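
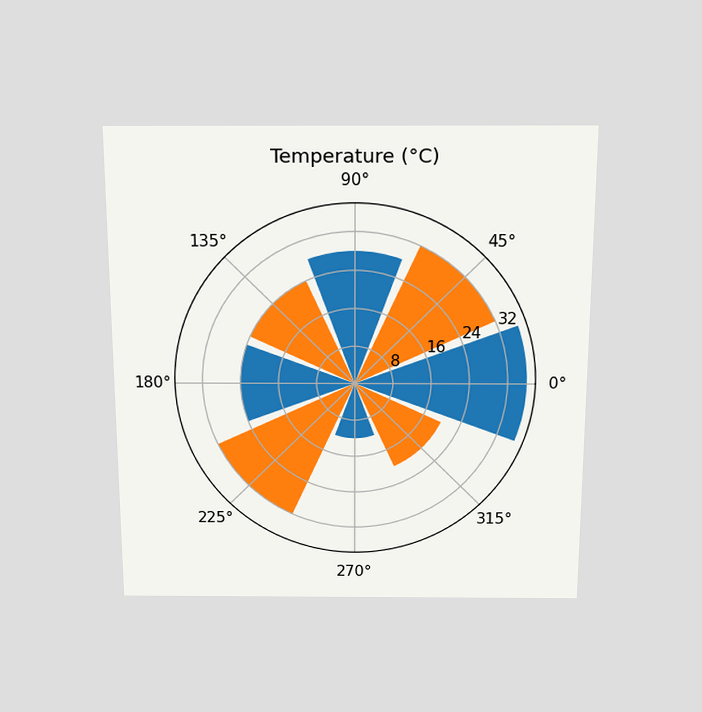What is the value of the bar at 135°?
24°C

The chart is viewed slightly from above. The bar at 135° reaches 24°C on the radial axis.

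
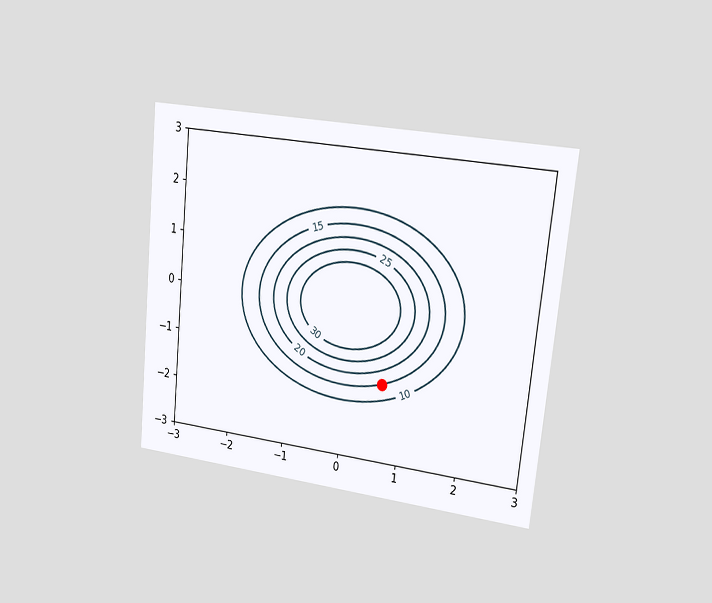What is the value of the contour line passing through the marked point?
The chart is tilted about 6° clockwise and viewed slightly from the right. The marked point sits on the contour labelled 15.

15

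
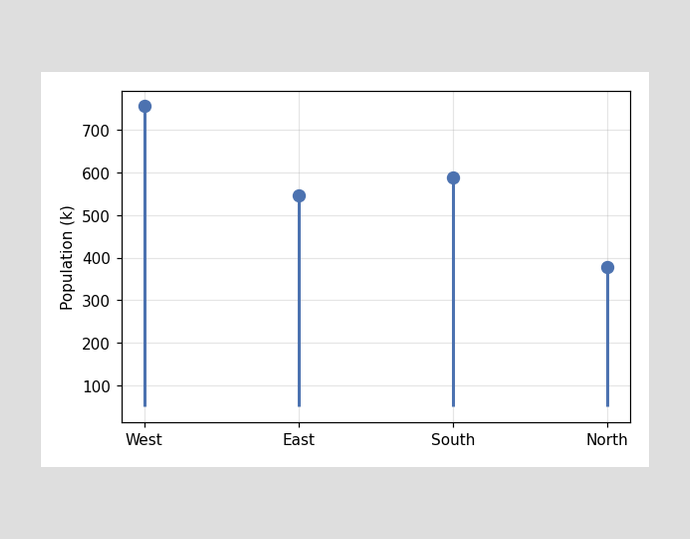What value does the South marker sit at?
The South marker sits at 588k.

588k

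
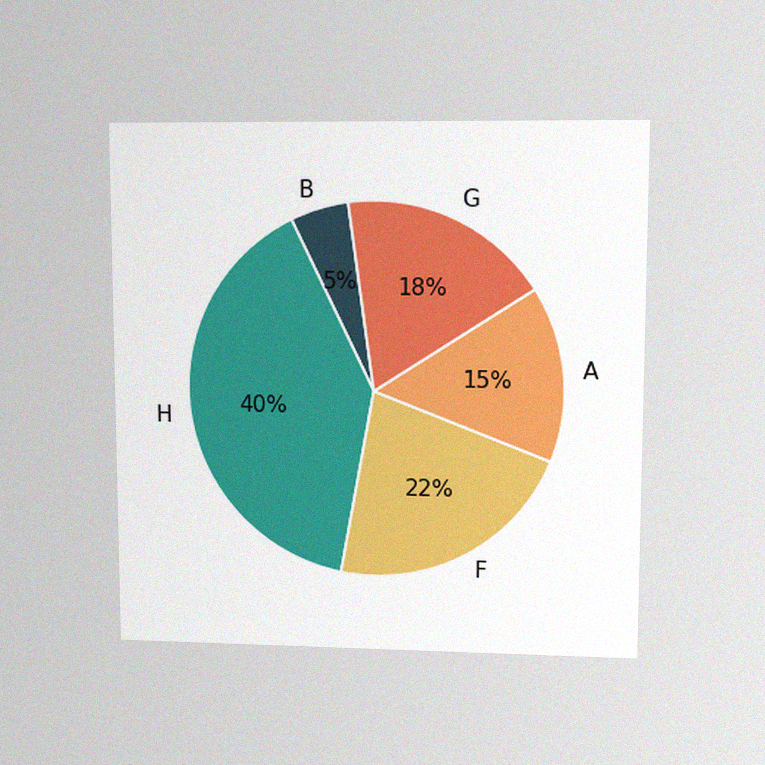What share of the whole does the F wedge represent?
The chart is viewed at a slight angle, with some photo noise. The F slice takes up 22% of the pie.

22%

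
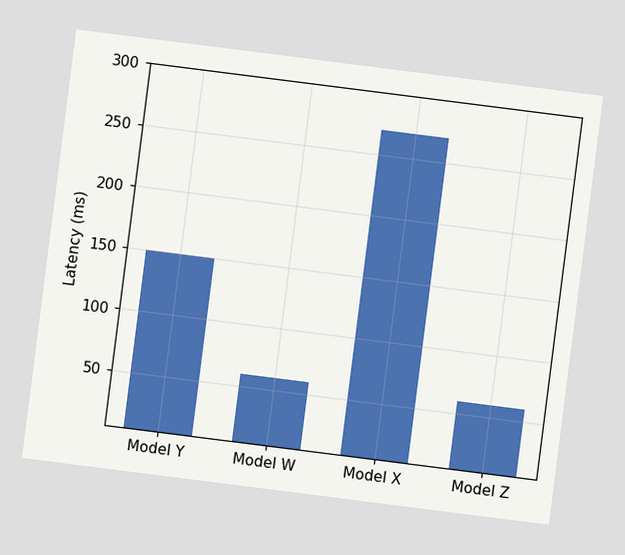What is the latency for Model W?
The chart is tilted about 7° clockwise. Reading along the chart's y-axis, the Model W bar reaches 60ms.

60ms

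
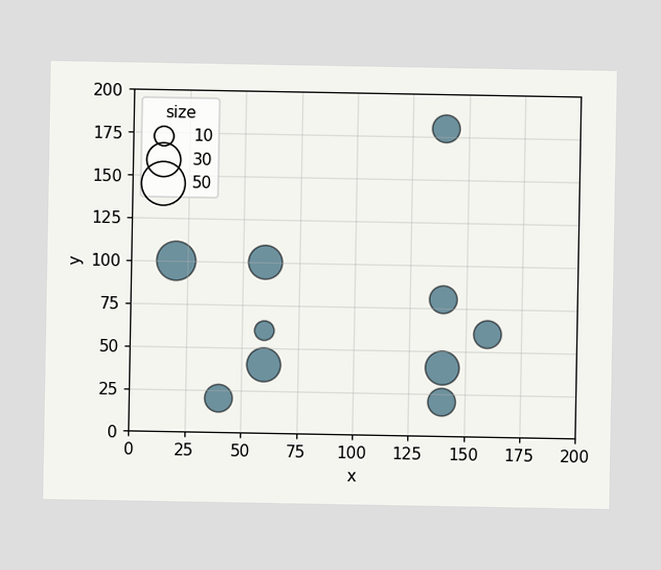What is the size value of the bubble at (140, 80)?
20

Matching the bubble at (140, 80) against the size legend gives 20.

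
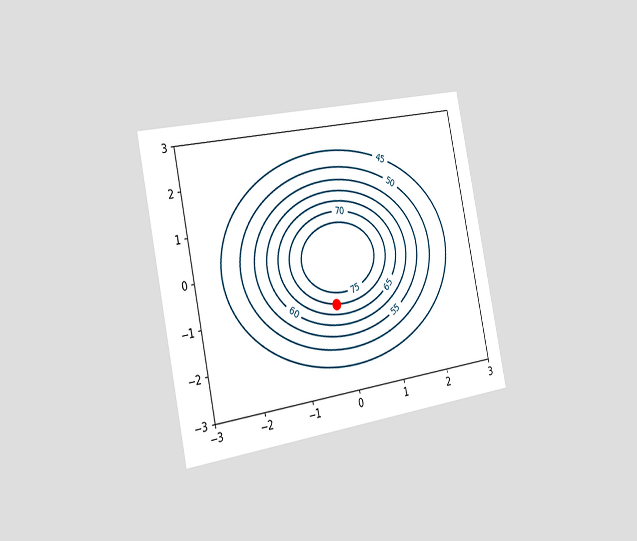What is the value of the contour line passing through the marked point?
70

The chart is tilted about 12° counter-clockwise and viewed slightly from the left. The marked point sits on the contour labelled 70.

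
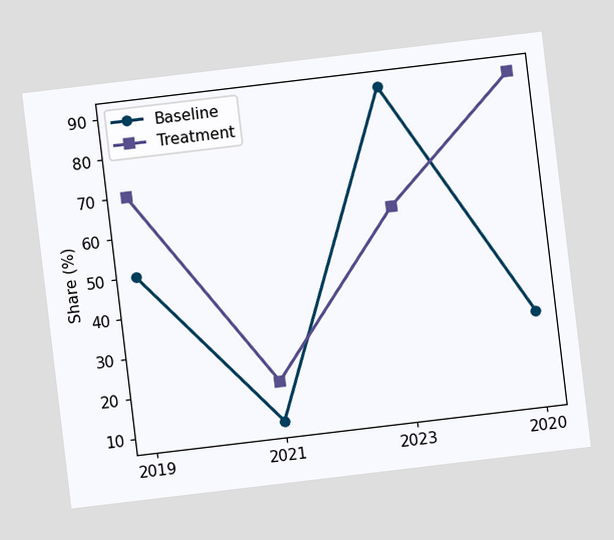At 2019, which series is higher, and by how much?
Treatment, by 20%

The chart is tilted about 7° counter-clockwise. At 2019, Treatment sits above the other line by 20%.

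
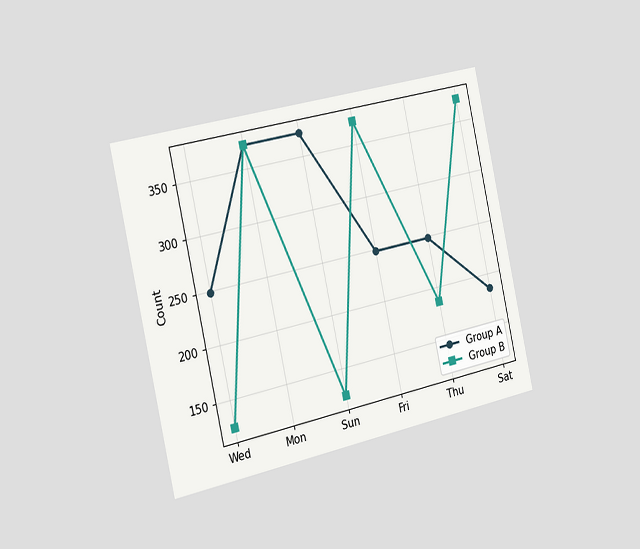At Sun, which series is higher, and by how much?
Group A, by 248

The chart is tilted about 12° counter-clockwise and viewed slightly from the left. At Sun, Group A sits above the other line by 248.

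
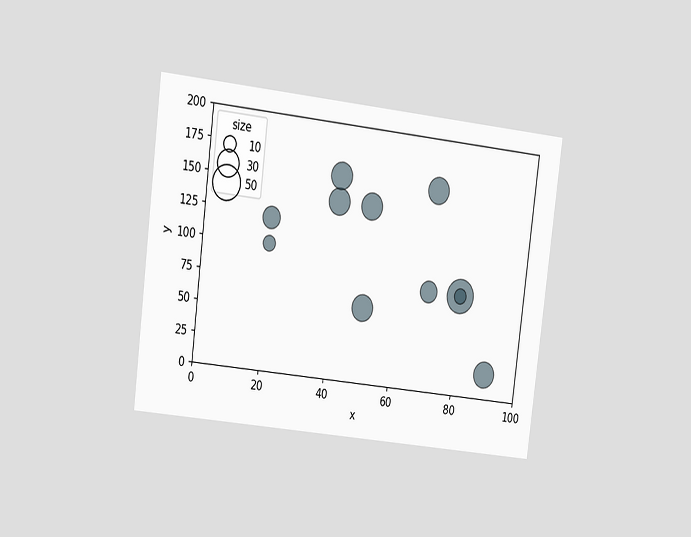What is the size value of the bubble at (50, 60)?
30

The chart is tilted about 7° clockwise and viewed at a slight angle. Matching the bubble at (50, 60) against the size legend gives 30.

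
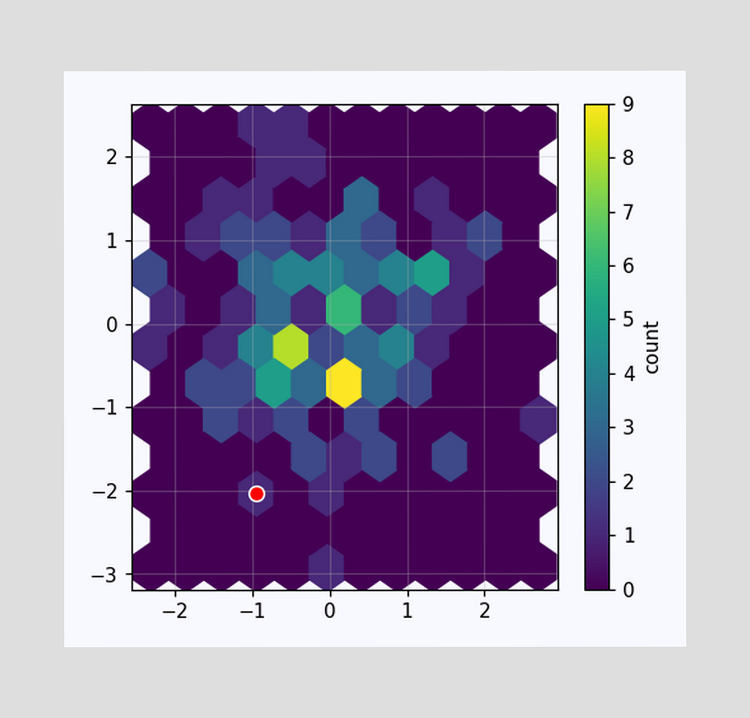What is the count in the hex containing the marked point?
1

The marked hex reads 1 on the colorbar.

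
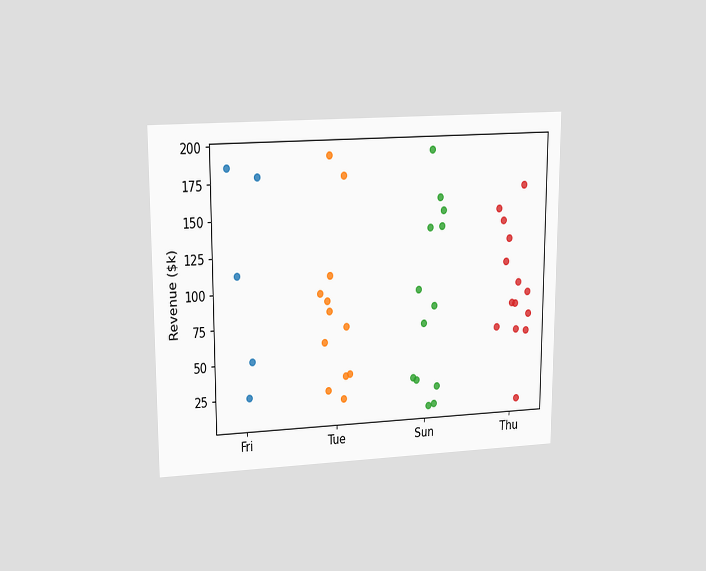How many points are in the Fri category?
5

The chart is viewed at a slight angle. Counting the markers in the Fri column gives 5.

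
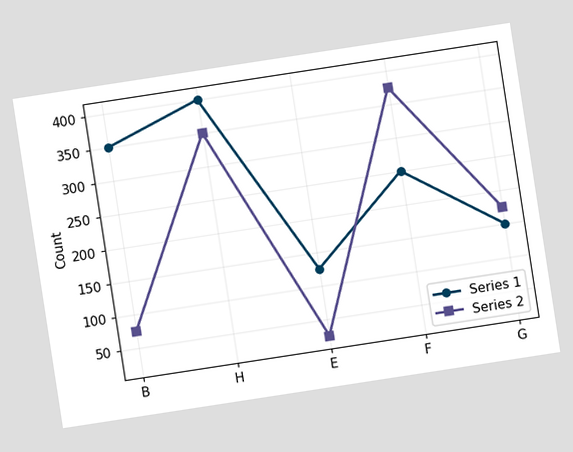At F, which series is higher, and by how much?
The chart is tilted about 9° counter-clockwise. At F, Series 2 sits above the other line by 125.

Series 2, by 125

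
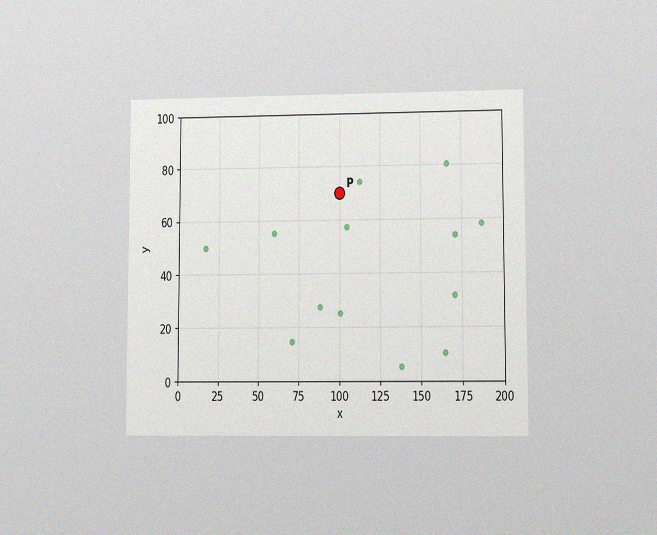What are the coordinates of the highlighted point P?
(100, 70)

The chart is viewed at a slight angle, with some photo noise. Following the gridlines from P to each axis, P sits at (100, 70).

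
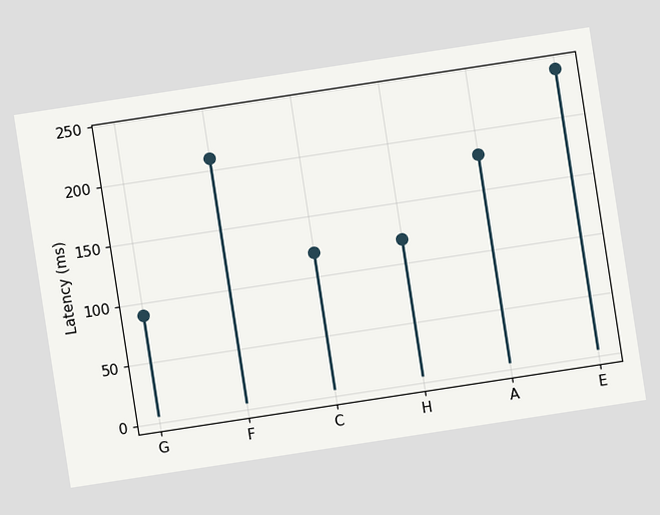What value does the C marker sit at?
The chart is tilted about 9° counter-clockwise. The C marker sits at 120ms.

120ms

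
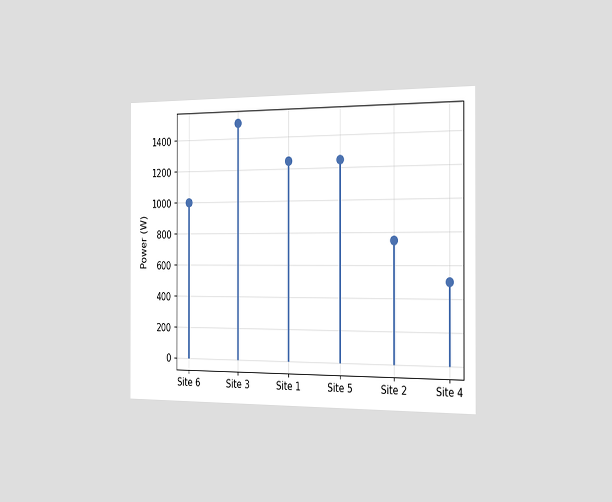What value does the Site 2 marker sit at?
The chart is viewed slightly from the right. The Site 2 marker sits at 750W.

750W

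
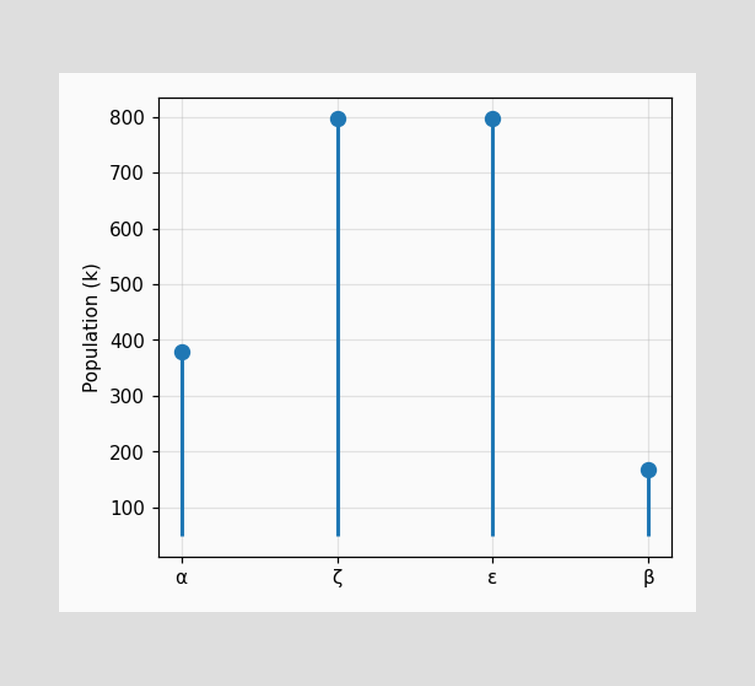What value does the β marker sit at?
The β marker sits at 168k.

168k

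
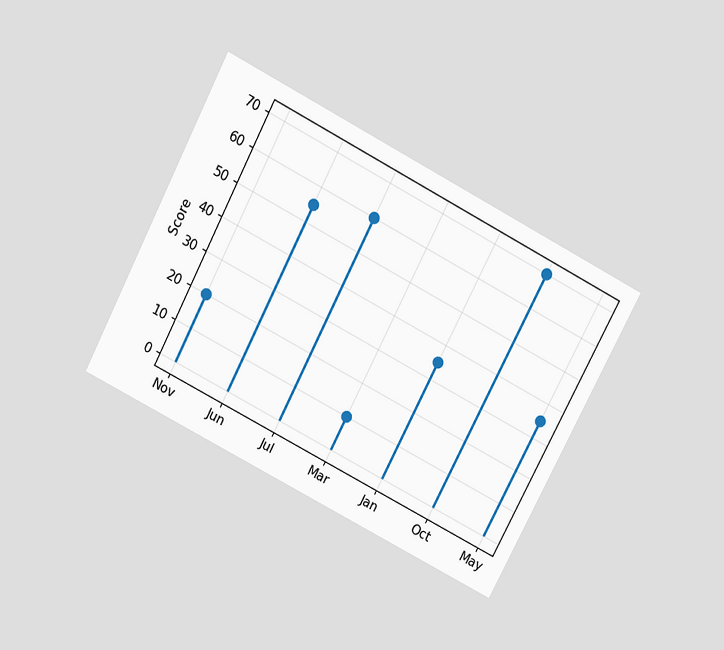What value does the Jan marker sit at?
The chart is tilted about 27° clockwise and viewed slightly from above. The Jan marker sits at 35.

35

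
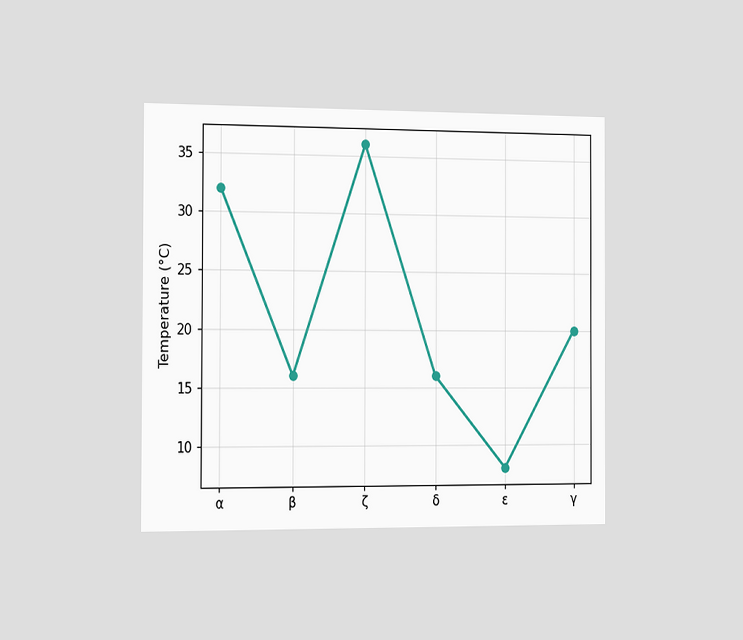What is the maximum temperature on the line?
The chart is viewed slightly from the left. The highest point is at ζ, and reading across to the y-axis gives 36°C.

36°C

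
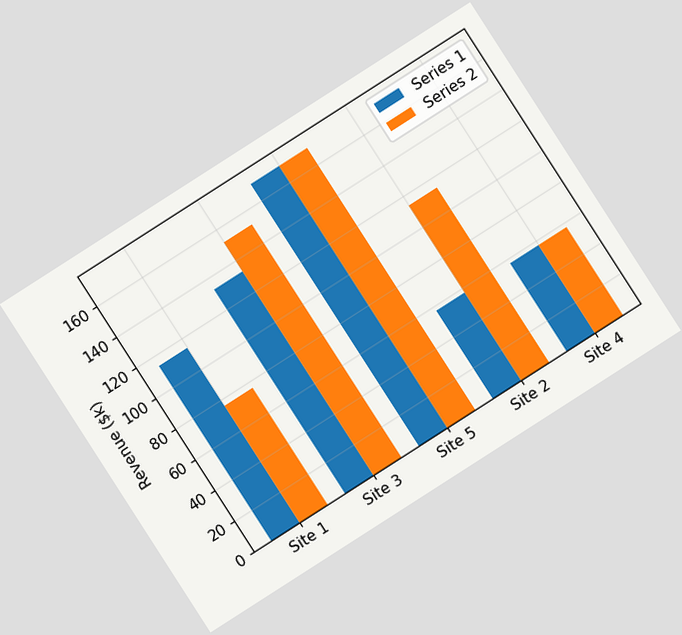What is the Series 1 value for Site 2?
The chart is tilted about 33° counter-clockwise. The Series 1 bar at Site 2 reaches $57k on the y-axis.

$57k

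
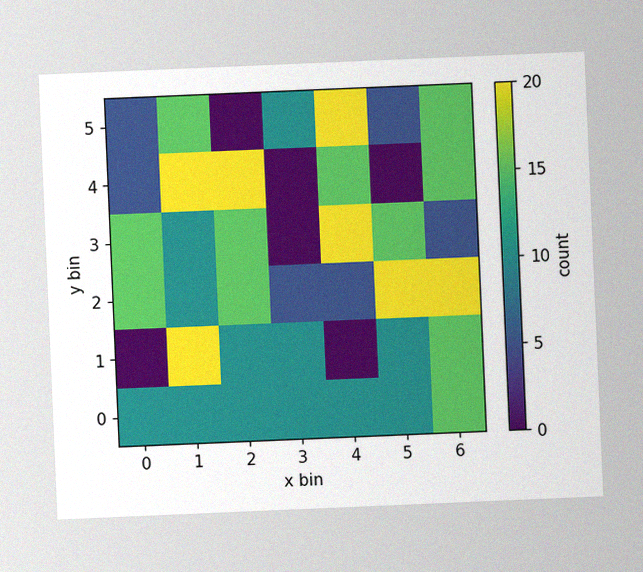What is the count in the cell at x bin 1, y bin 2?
10

The chart is tilted about 2° counter-clockwise, with some photo noise. Matching the cell (1, 2) against the colorbar gives 10.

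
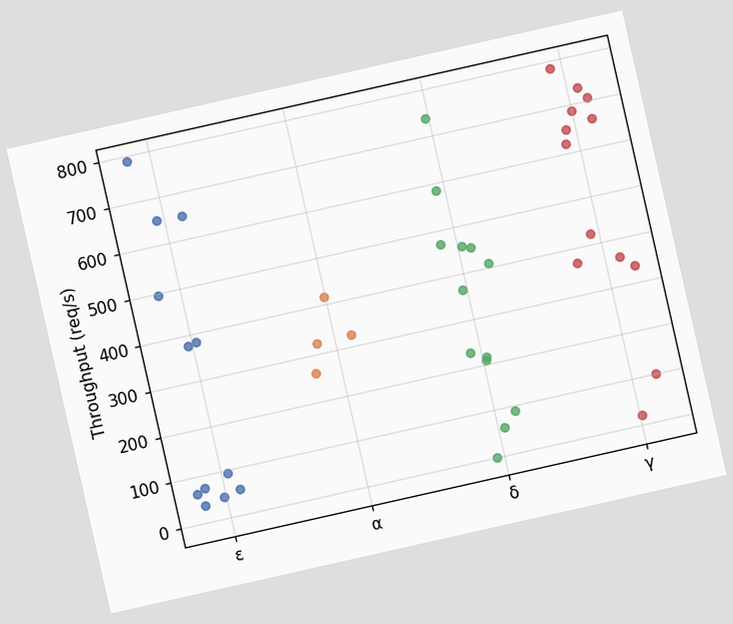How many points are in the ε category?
The chart is tilted about 13° counter-clockwise. Counting the markers in the ε column gives 12.

12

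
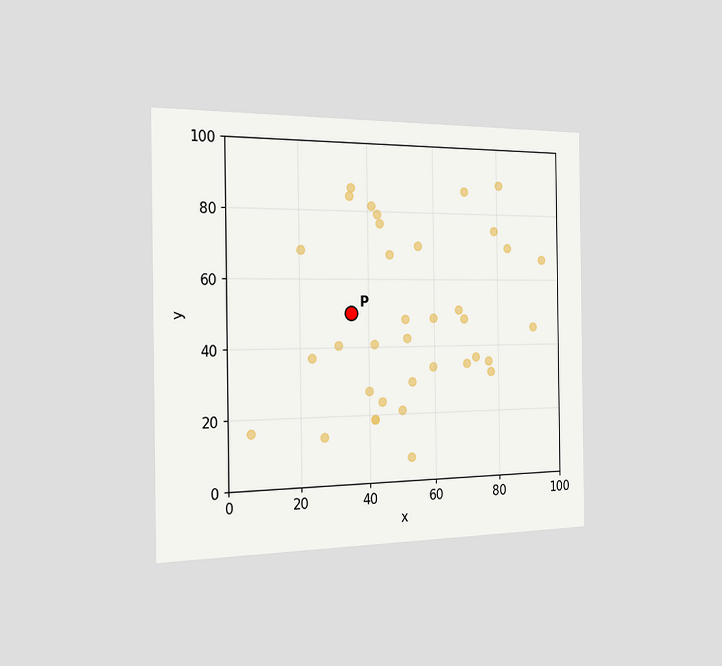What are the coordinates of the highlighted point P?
The chart is viewed slightly from the left. Following the gridlines from P to each axis, P sits at (35, 50).

(35, 50)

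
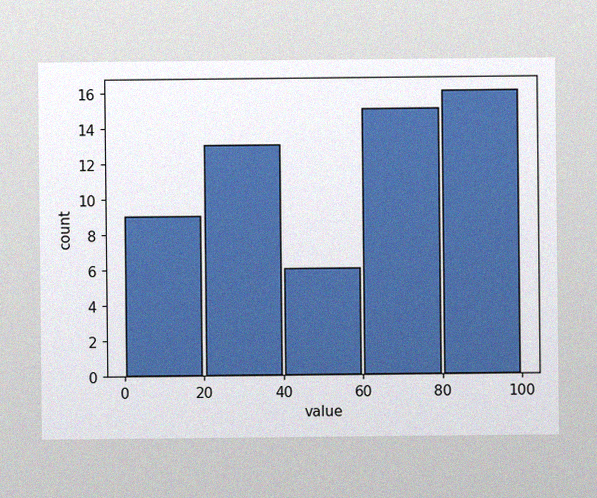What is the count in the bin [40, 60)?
The image has some photo noise and uneven lighting. The [40, 60) bin has height 6.

6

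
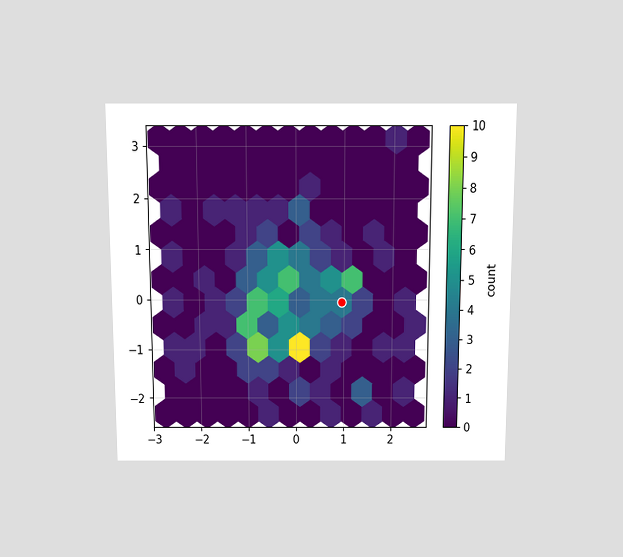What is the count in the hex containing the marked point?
4

The chart is viewed slightly from above. The marked hex reads 4 on the colorbar.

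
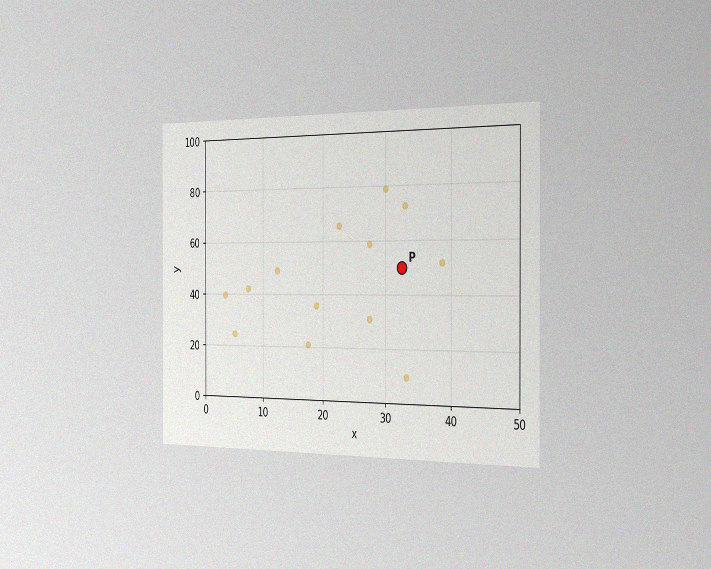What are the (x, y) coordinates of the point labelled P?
The chart is viewed slightly from the right, with some photo noise. Following the gridlines from P to each axis, P sits at (32.5, 50).

(32.5, 50)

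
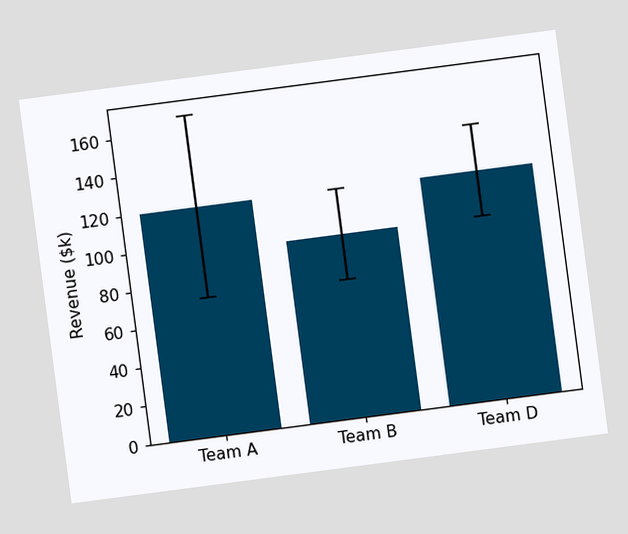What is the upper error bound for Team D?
The chart is tilted about 7° counter-clockwise. The Team D bar's upper whisker reaches $144k.

$144k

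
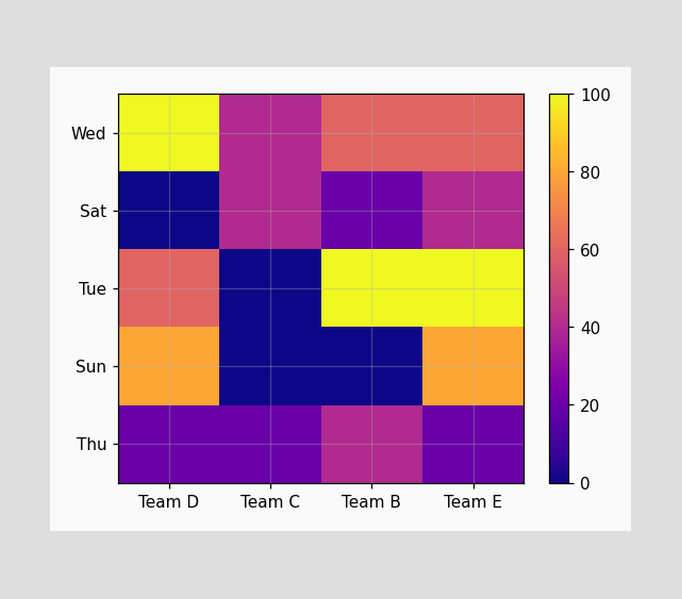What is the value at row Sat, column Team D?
0

Matching cell (Sat, Team D) against the colorbar gives 0.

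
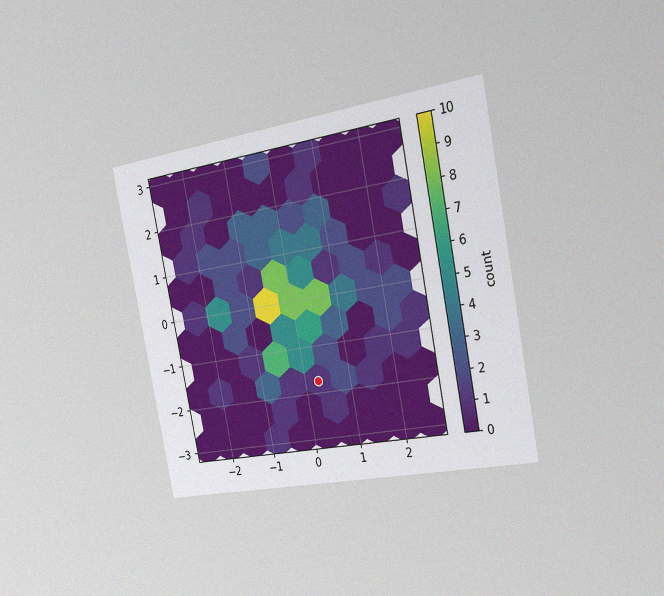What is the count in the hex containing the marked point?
1

The chart is tilted about 11° counter-clockwise and viewed slightly from the right, with some photo noise. The marked hex reads 1 on the colorbar.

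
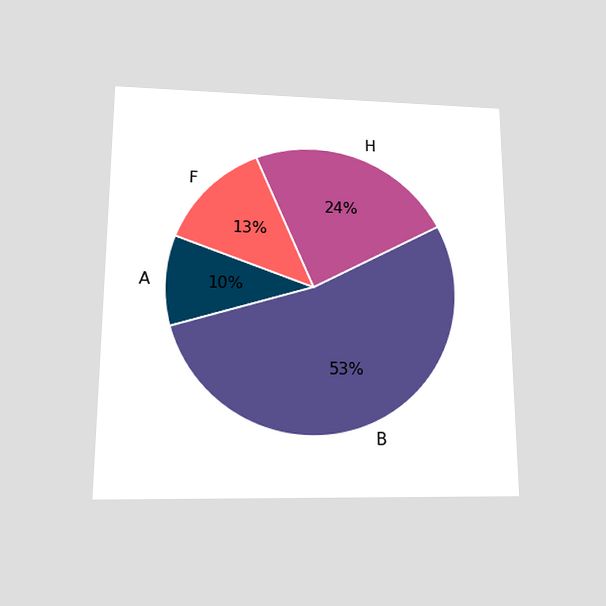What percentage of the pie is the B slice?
53%

The chart is viewed slightly from below. The B slice takes up 53% of the pie.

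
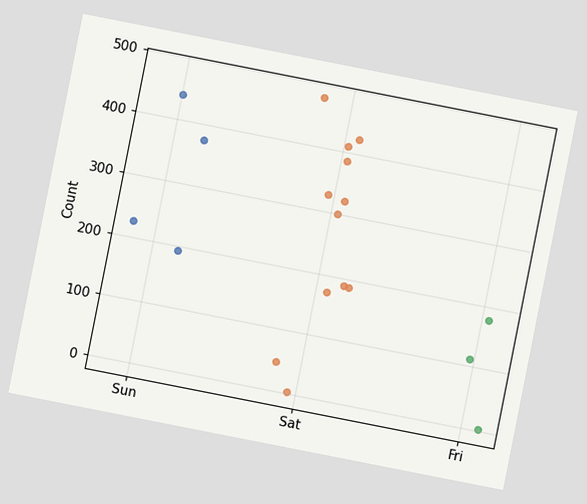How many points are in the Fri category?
3

The chart is tilted about 11° clockwise. Counting the markers in the Fri column gives 3.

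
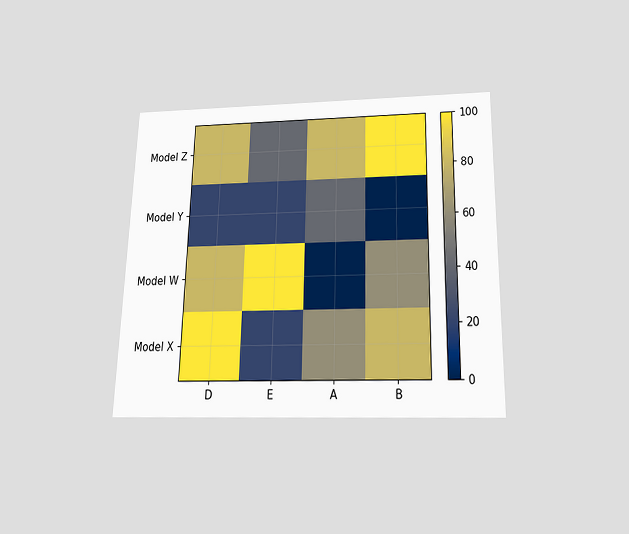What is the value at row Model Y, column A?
The chart is viewed slightly from below. Matching cell (Model Y, A) against the colorbar gives 40.

40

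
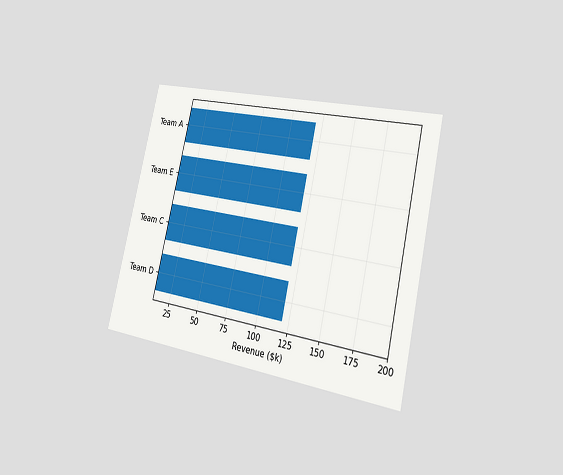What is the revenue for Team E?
$120k

The chart is tilted about 13° clockwise and viewed slightly from the right. Reading along the chart's x-axis, the Team E bar reaches $120k.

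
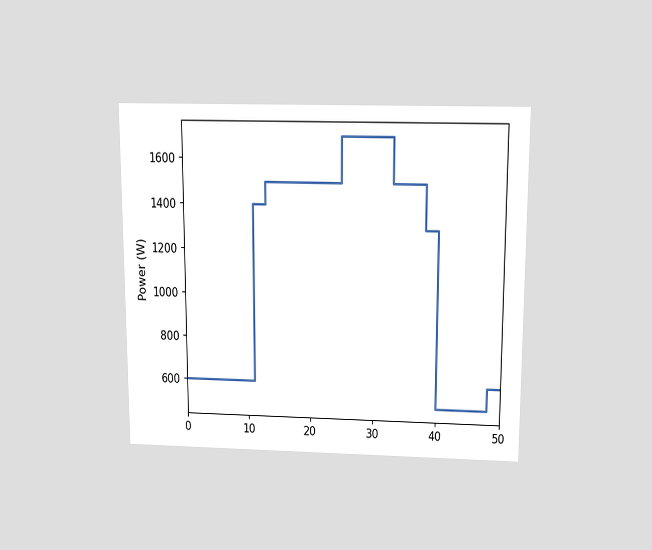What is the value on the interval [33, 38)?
The chart is viewed slightly from above. On [33, 38) the step sits at 1500W.

1500W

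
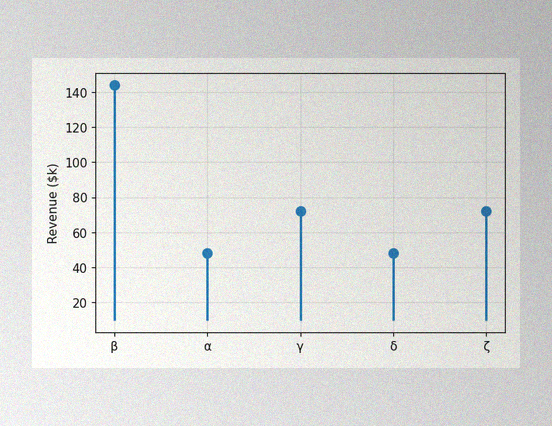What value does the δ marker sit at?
The image has some photo noise and uneven lighting. The δ marker sits at $48k.

$48k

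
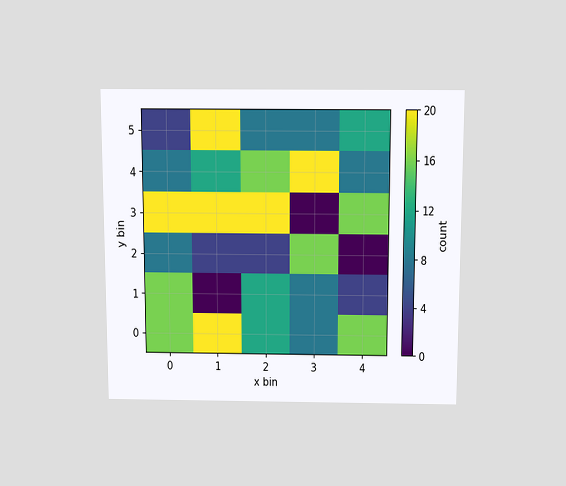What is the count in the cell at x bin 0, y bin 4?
The chart is viewed slightly from above. Matching the cell (0, 4) against the colorbar gives 8.

8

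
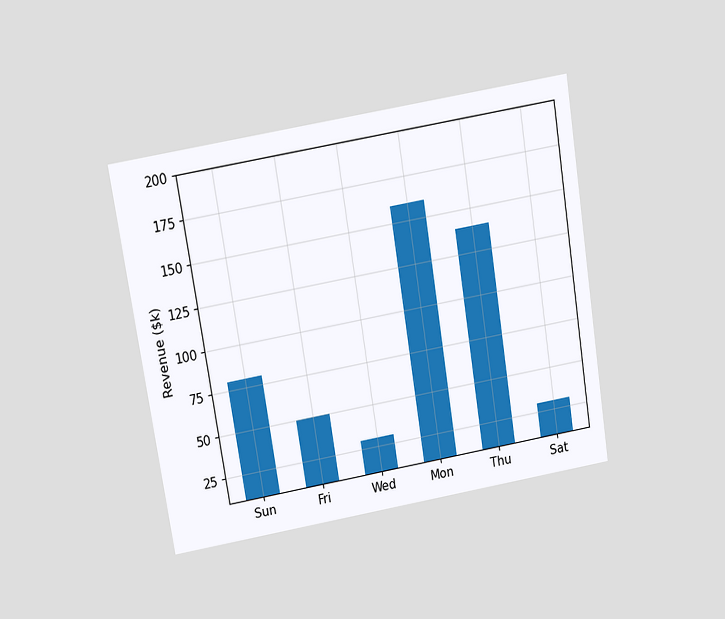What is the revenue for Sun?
$80k

The chart is tilted about 9° counter-clockwise and viewed slightly from above. Reading along the chart's y-axis, the Sun bar reaches $80k.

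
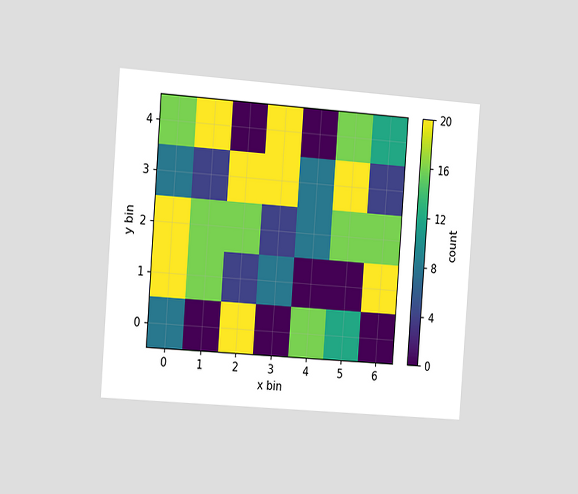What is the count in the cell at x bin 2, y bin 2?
16

The chart is tilted about 4° clockwise and viewed slightly from the left. Matching the cell (2, 2) against the colorbar gives 16.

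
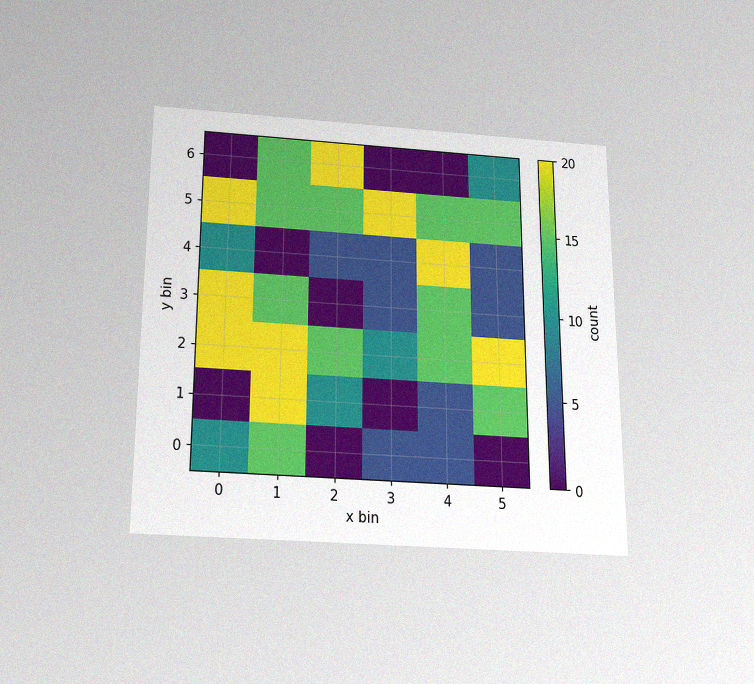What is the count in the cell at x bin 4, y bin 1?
5

The chart is viewed slightly from below, with some photo noise. Matching the cell (4, 1) against the colorbar gives 5.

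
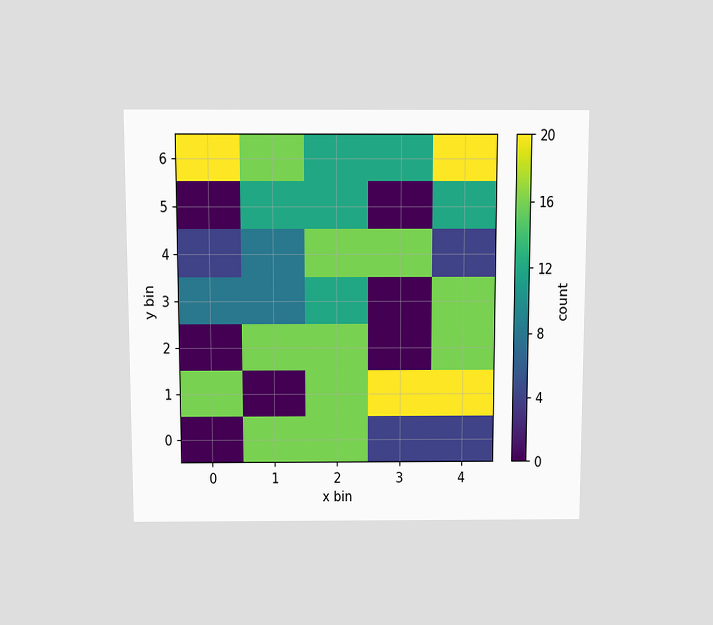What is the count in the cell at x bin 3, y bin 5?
The chart is viewed slightly from above. Matching the cell (3, 5) against the colorbar gives 0.

0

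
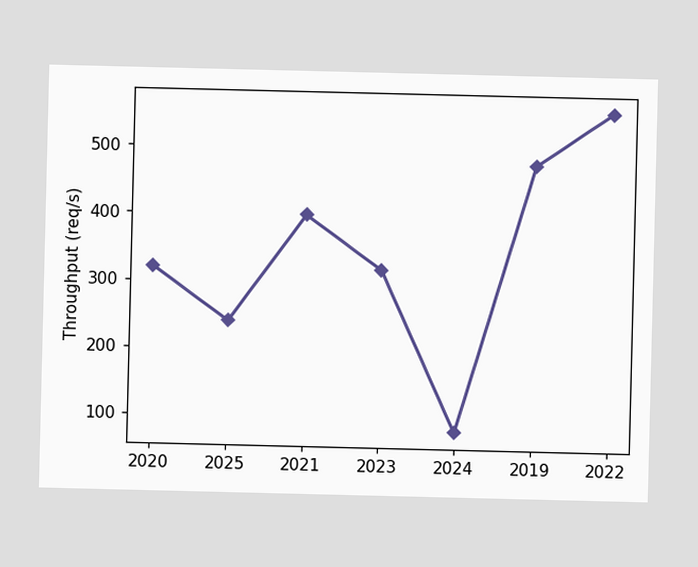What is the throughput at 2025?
240req/s

At 2025, the line is at 240req/s.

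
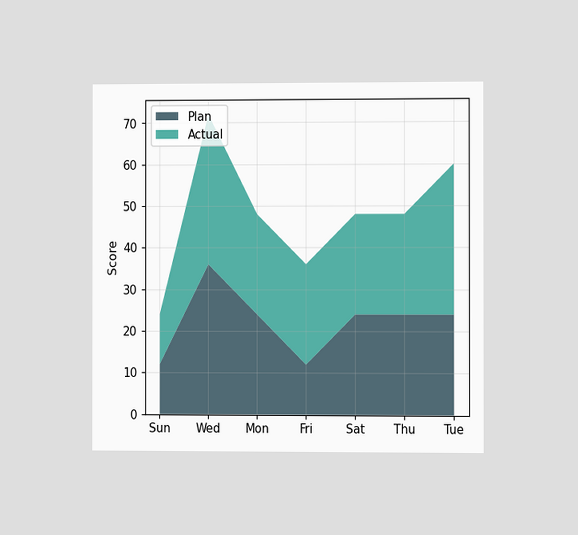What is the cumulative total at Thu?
48

The chart is viewed slightly from the right. The stacked total at Thu reaches 48.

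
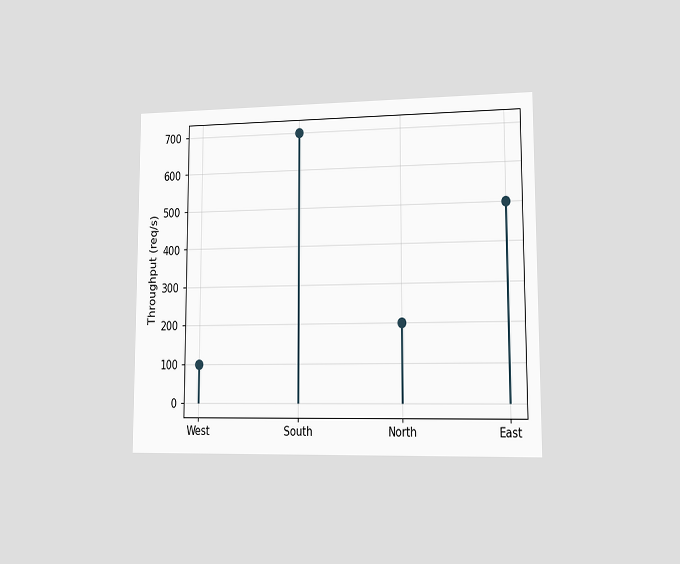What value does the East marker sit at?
The chart is viewed slightly from the right. The East marker sits at 500req/s.

500req/s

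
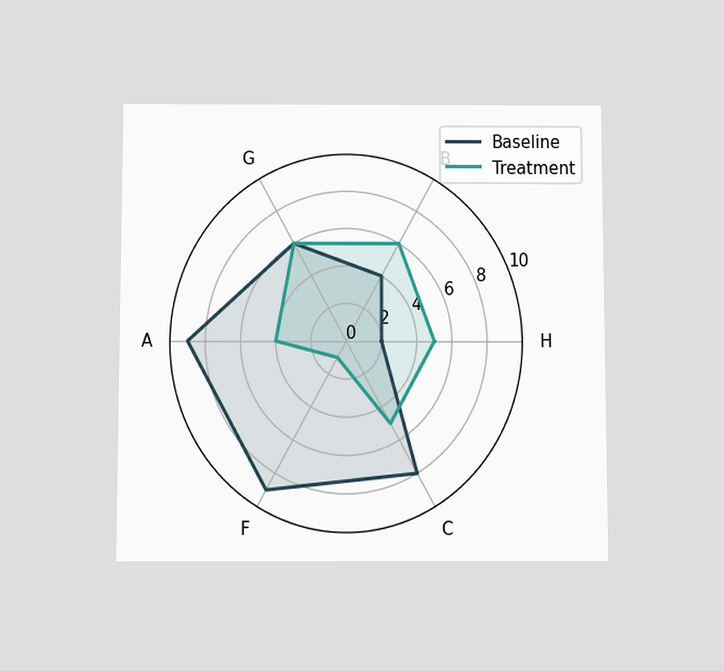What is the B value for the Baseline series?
4

The chart is viewed slightly from below. On the B axis, Baseline reaches 4.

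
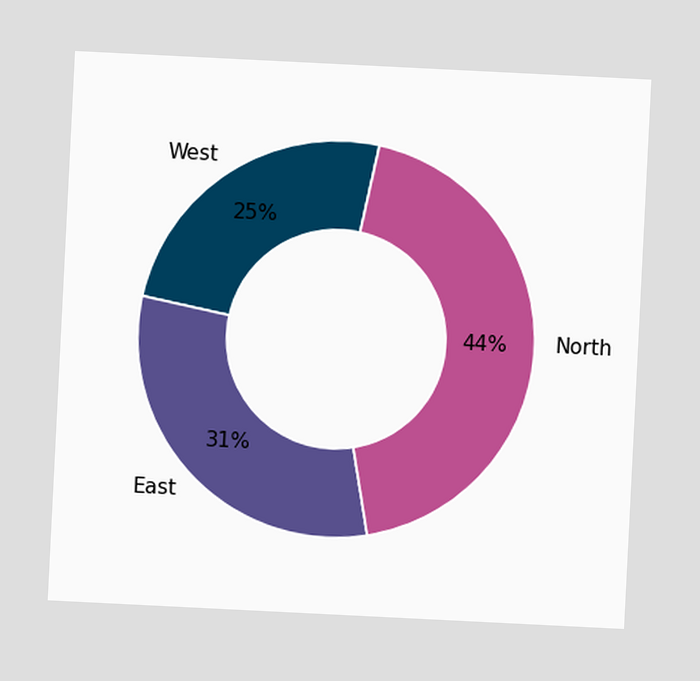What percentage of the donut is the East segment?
The chart is tilted about 3° clockwise. The East segment takes up 31% of the ring.

31%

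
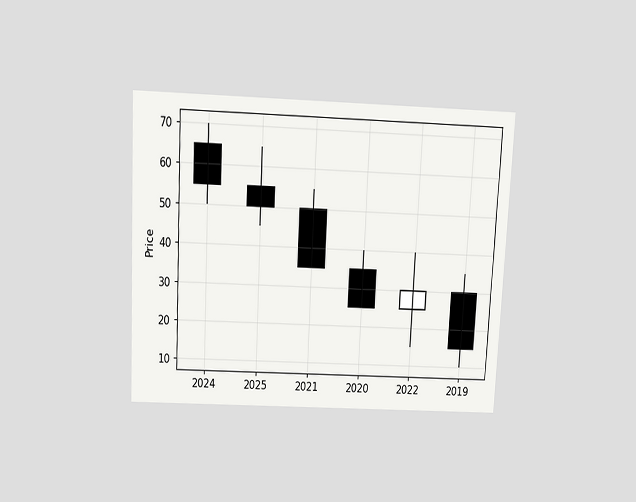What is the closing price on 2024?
The chart is tilted about 3° clockwise and viewed slightly from above. The 2024 candle closes at 55.

55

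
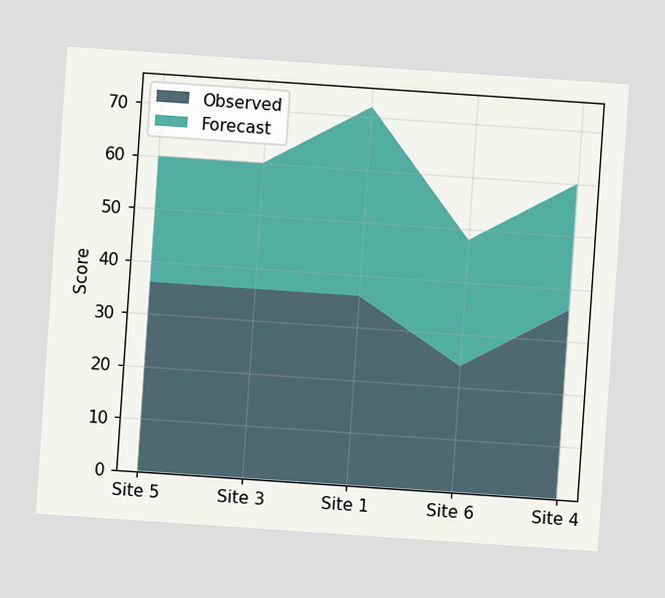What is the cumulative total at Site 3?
The chart is tilted about 4° clockwise. The stacked total at Site 3 reaches 60.

60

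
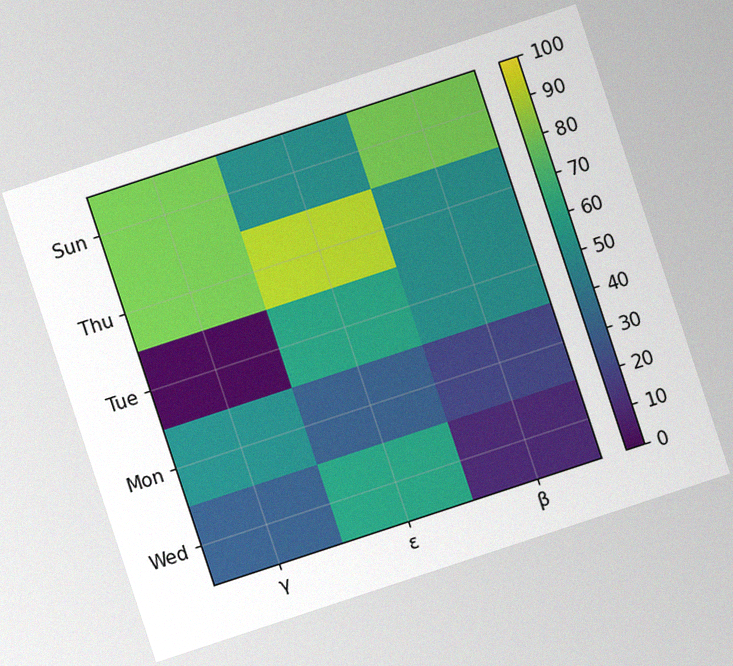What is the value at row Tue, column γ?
The chart is tilted about 18° counter-clockwise, with some photo noise. Matching cell (Tue, γ) against the colorbar gives 0.

0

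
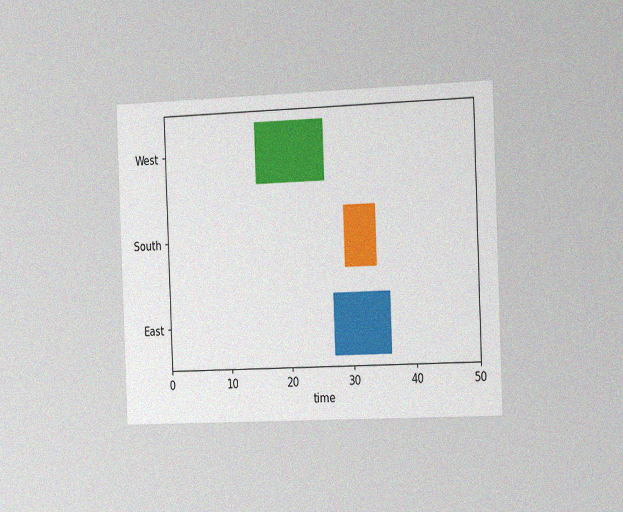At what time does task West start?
15

The chart is tilted about 2° counter-clockwise and viewed slightly from the right, with some photo noise. The West bar begins at t=15.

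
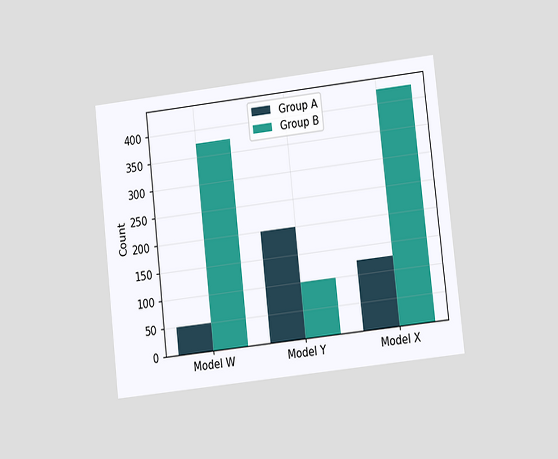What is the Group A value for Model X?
The chart is tilted about 6° counter-clockwise and viewed at a slight angle. The Group A bar at Model X reaches 125 on the y-axis.

125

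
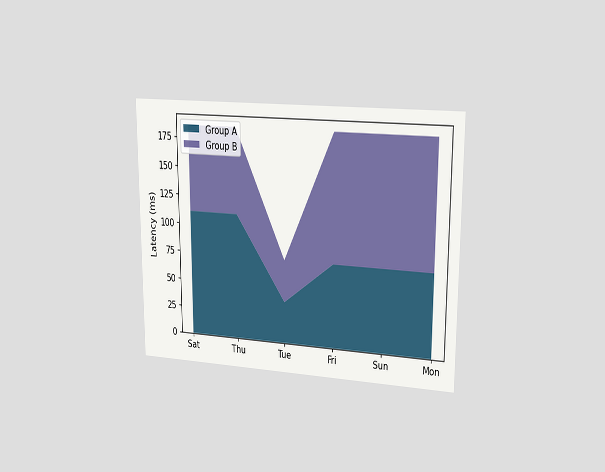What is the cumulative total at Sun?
185ms

The chart is viewed slightly from the right. The stacked total at Sun reaches 185ms.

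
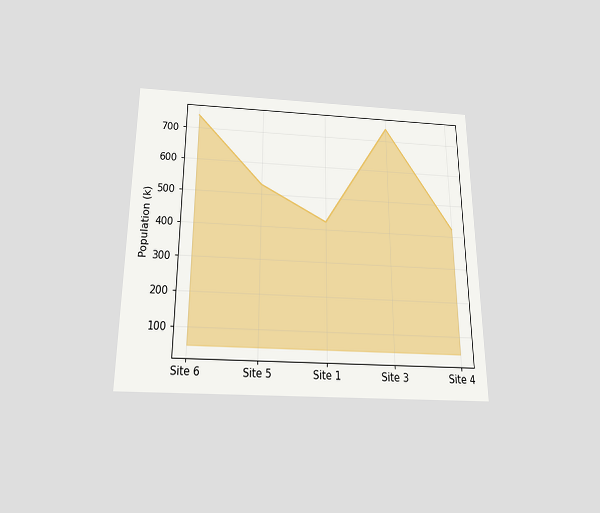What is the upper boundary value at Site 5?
530k

The chart is viewed slightly from below. At Site 5 the upper boundary is at 530k.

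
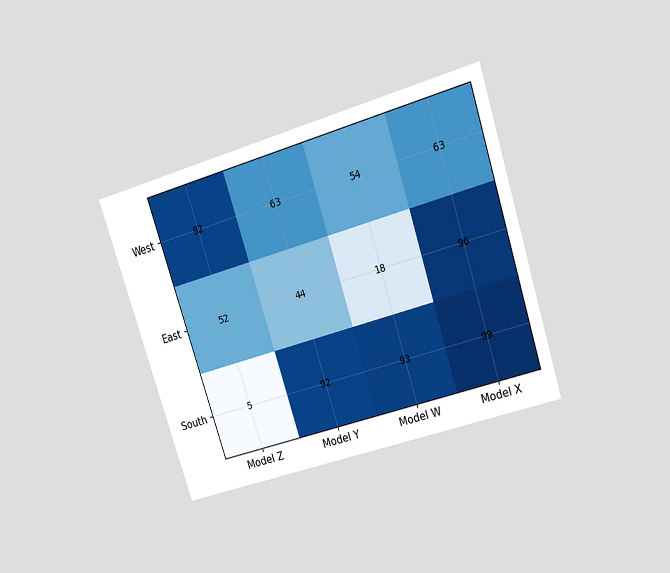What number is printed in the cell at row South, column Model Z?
The chart is tilted about 18° counter-clockwise and viewed slightly from above. The (South, Model Z) cell reads 5.

5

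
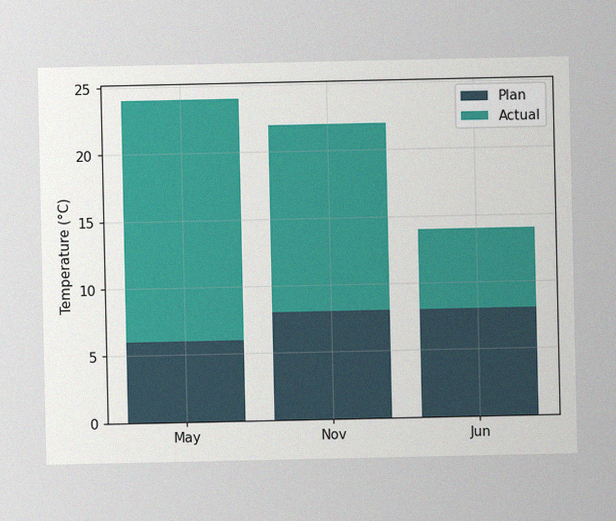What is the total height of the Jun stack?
14°C

The image has some photo noise and uneven lighting. The Jun stack's top reaches 14°C on the y-axis.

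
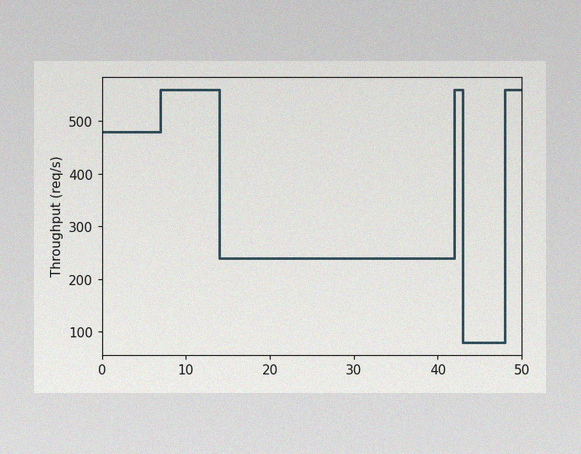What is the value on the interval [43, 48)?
80req/s

The image has some photo noise and uneven lighting. On [43, 48) the step sits at 80req/s.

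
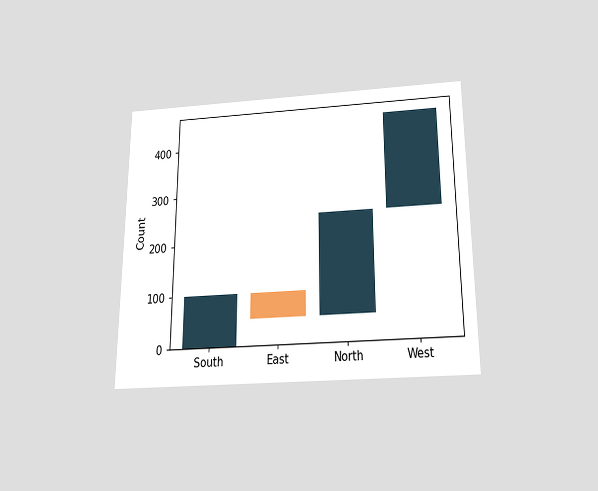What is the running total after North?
The chart is viewed slightly from below. After North the running total reaches 250.

250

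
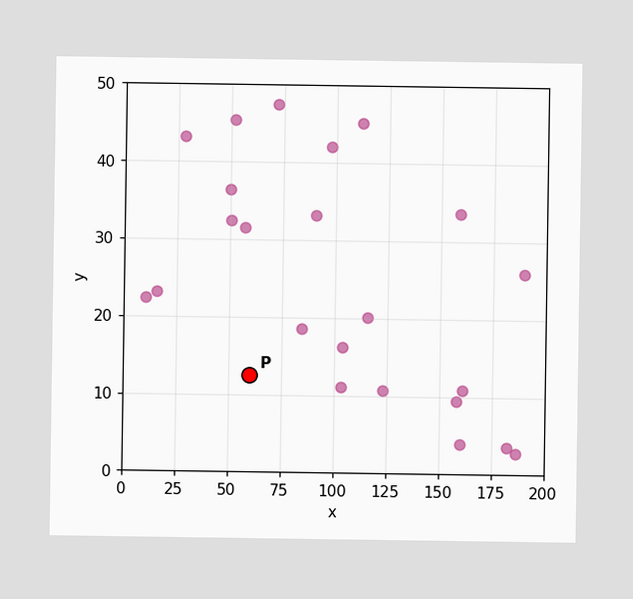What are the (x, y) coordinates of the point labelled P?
Following the gridlines from P to each axis, P sits at (60, 12.5).

(60, 12.5)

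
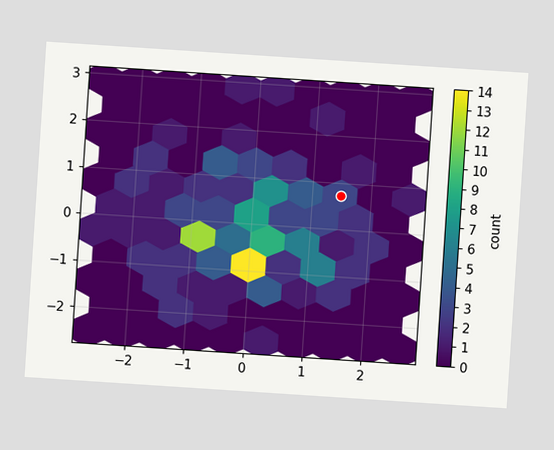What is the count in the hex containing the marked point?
3

The chart is tilted about 4° clockwise. The marked hex reads 3 on the colorbar.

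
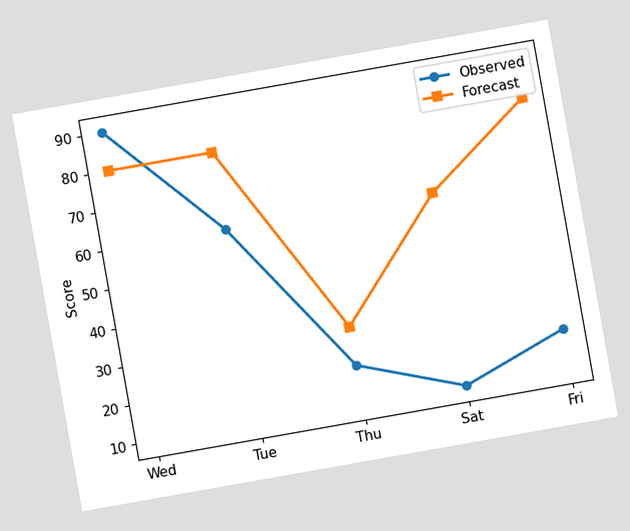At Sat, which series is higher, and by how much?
Forecast, by 50

The chart is tilted about 10° counter-clockwise. At Sat, Forecast sits above the other line by 50.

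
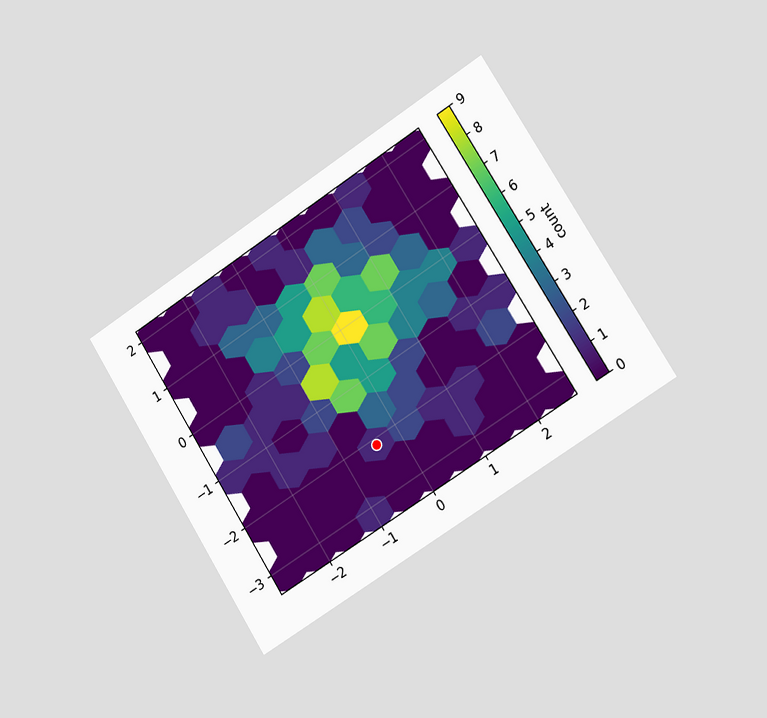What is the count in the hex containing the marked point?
1

The chart is tilted about 32° counter-clockwise and viewed slightly from the right. The marked hex reads 1 on the colorbar.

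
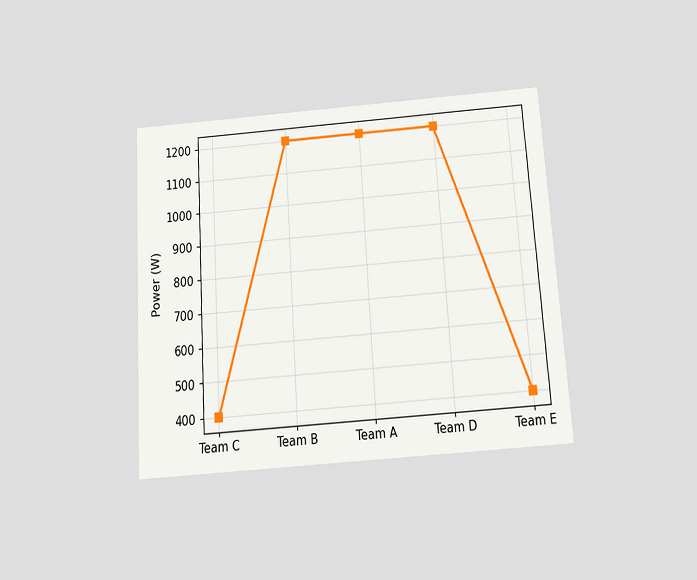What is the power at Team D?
1200W

The chart is tilted about 4° counter-clockwise and viewed slightly from below. At Team D, the line is at 1200W.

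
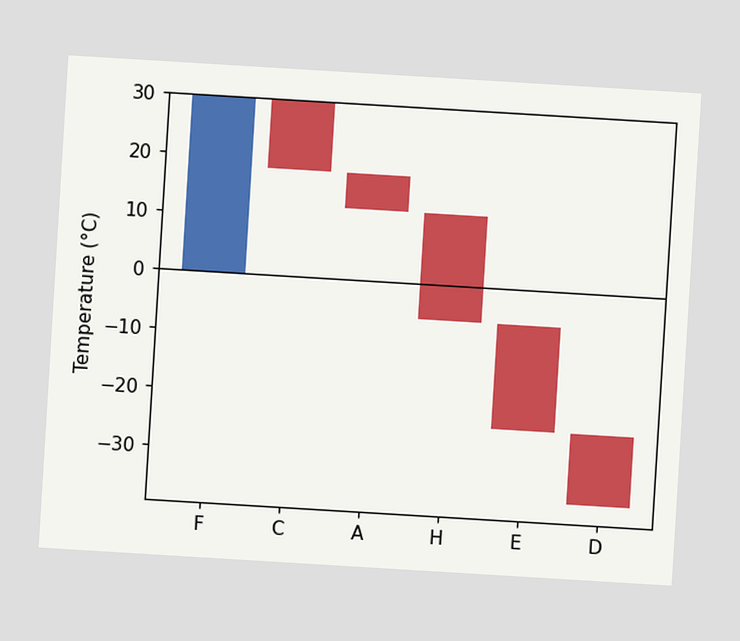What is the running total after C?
The chart is tilted about 3° clockwise. After C the running total reaches 18°C.

18°C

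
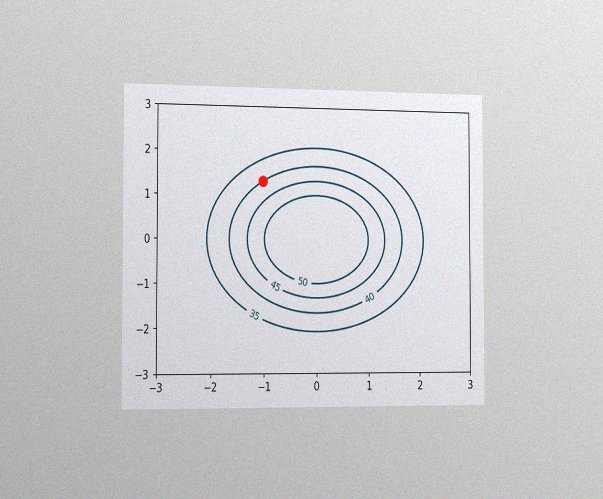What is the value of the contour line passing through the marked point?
The chart is viewed slightly from the left, with some photo noise. The marked point sits on the contour labelled 40.

40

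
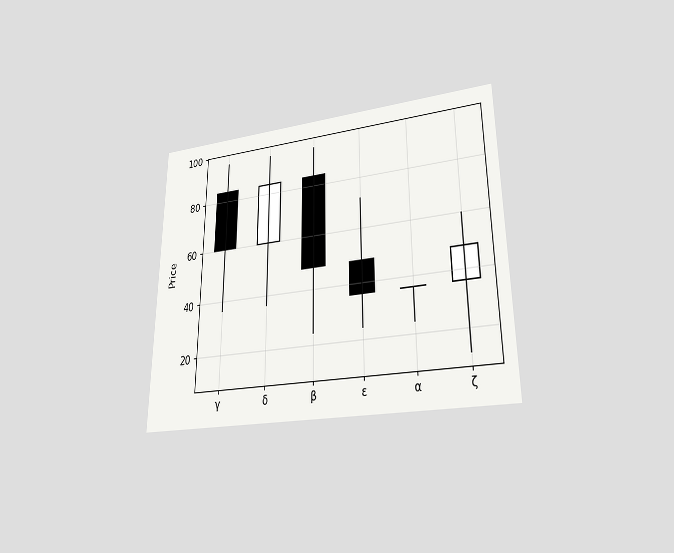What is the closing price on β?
48

The chart is viewed at a slight angle. The β candle closes at 48.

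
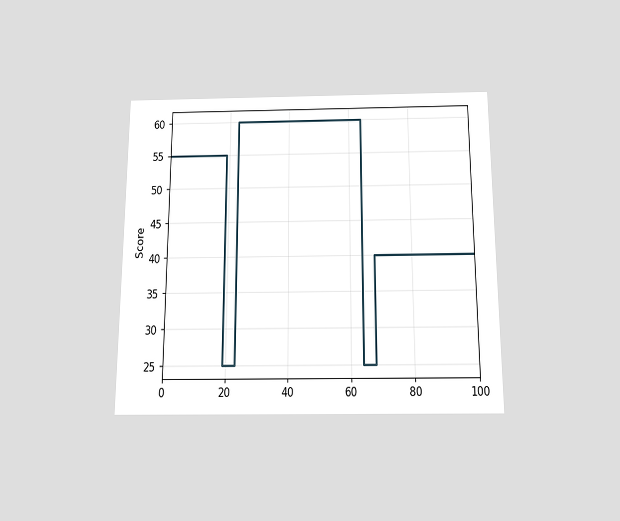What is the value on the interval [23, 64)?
60

The chart is viewed slightly from below. On [23, 64) the step sits at 60.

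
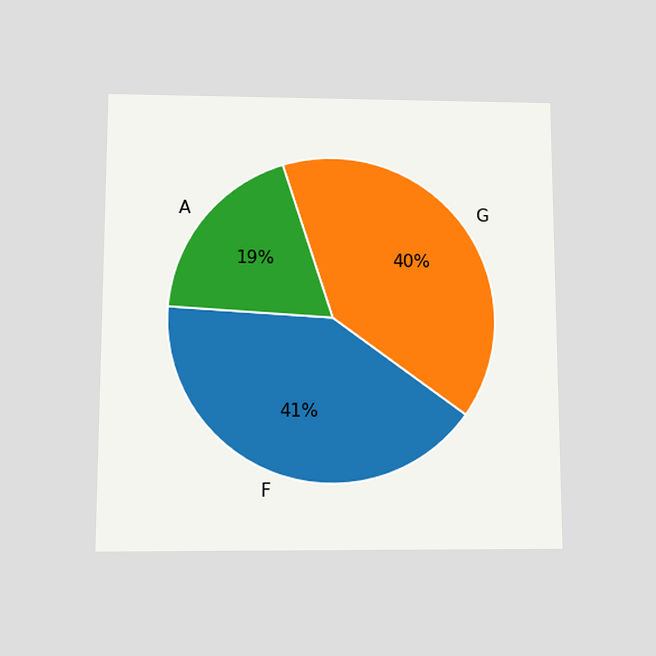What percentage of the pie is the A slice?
19%

The chart is viewed slightly from below. The A slice takes up 19% of the pie.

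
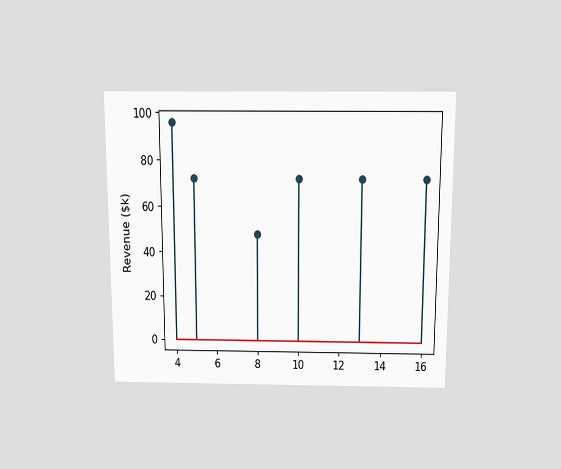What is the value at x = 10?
The chart is viewed slightly from above. The stem at x=10 reaches $72k.

$72k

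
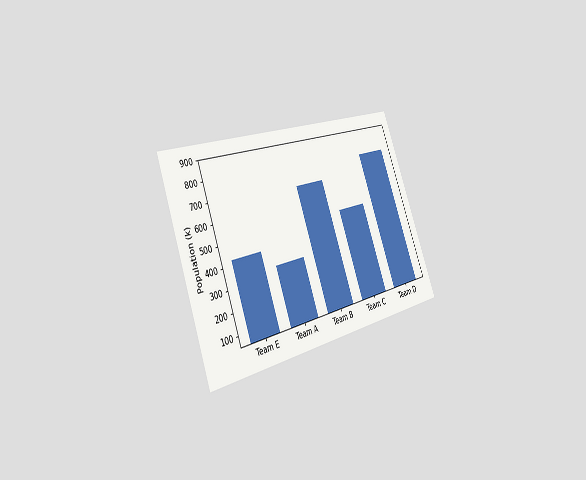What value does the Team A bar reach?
340k

The chart is tilted about 21° counter-clockwise and viewed slightly from the left. Reading along the chart's y-axis, the Team A bar reaches 340k.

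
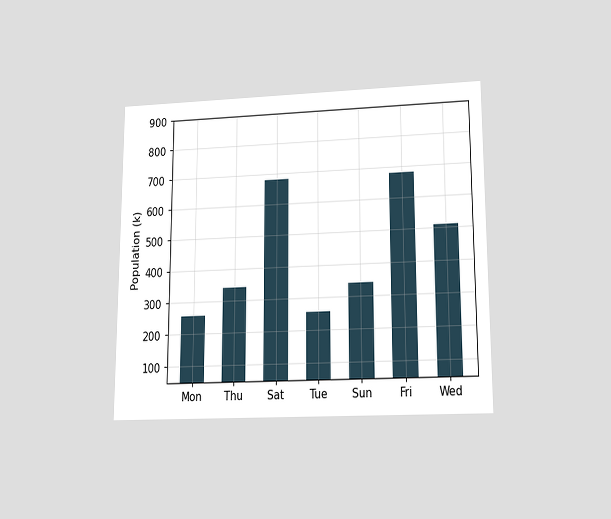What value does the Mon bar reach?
The chart is viewed slightly from below. Reading along the chart's y-axis, the Mon bar reaches 255k.

255k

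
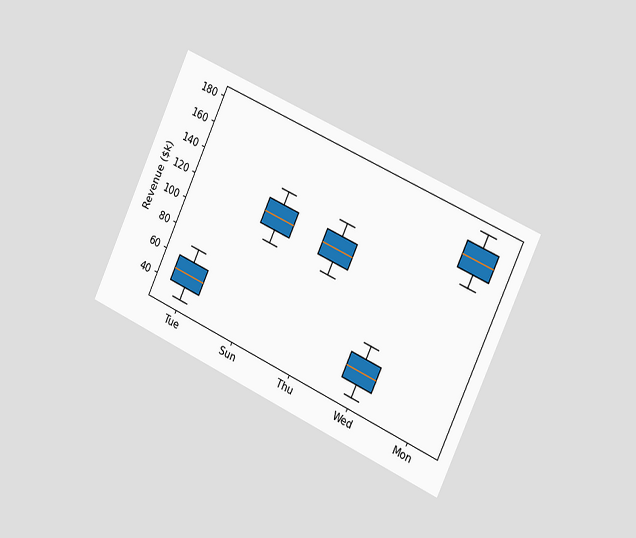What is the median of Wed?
The chart is tilted about 25° clockwise and viewed slightly from the right. The median line in the Wed box sits at $50k.

$50k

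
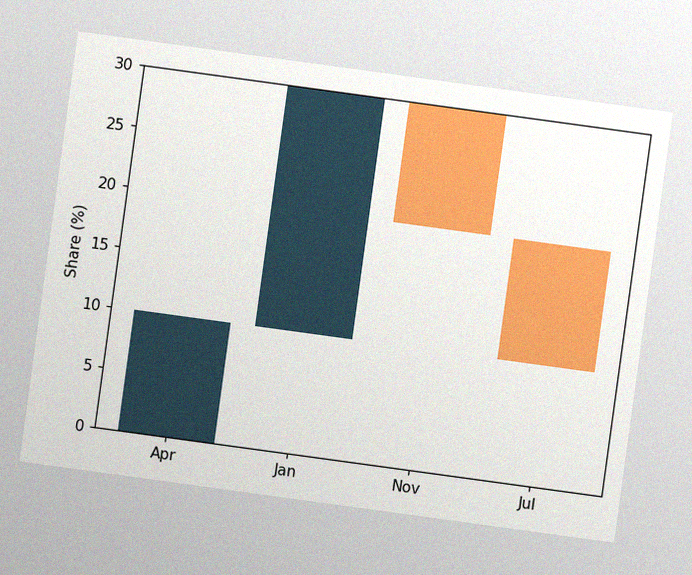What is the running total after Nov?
20%

The chart is tilted about 8° clockwise, with some photo noise. After Nov the running total reaches 20%.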